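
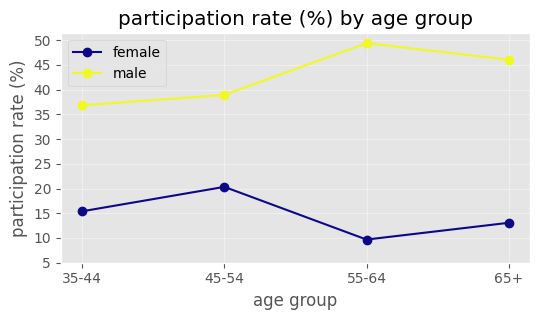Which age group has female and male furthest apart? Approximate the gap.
55-64, ≈ 40 %

55-64: female ≈ 10, male ≈ 50 → gap ≈ 40. Next-largest (65+) is only ≈ 30.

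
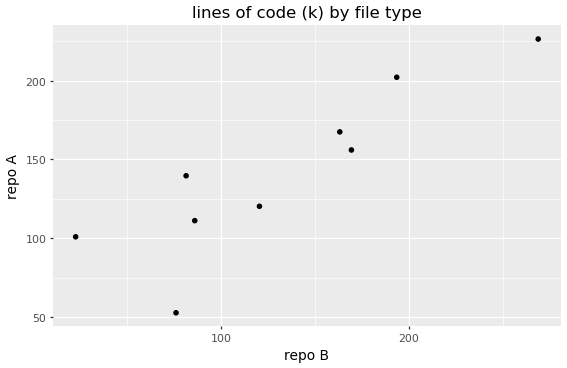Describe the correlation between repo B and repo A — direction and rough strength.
Points are positively correlated; strong (|r| ≈ 0.9).

positive, strong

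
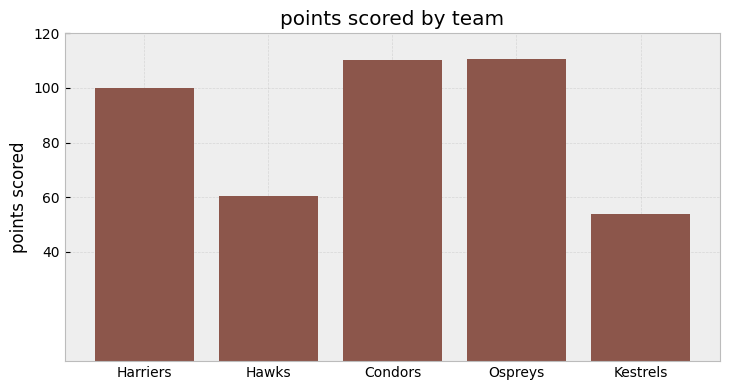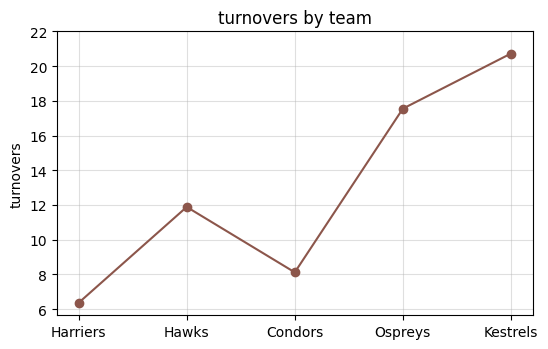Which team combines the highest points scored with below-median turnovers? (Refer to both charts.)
Condors

Chart 2 median turnovers ≈ 12; below-median teams: Harriers, Condors. Among those, Condors has the highest points scored (≈ 120).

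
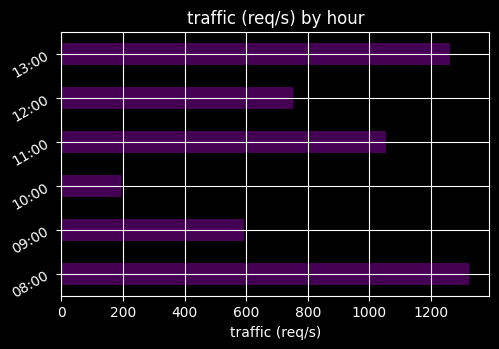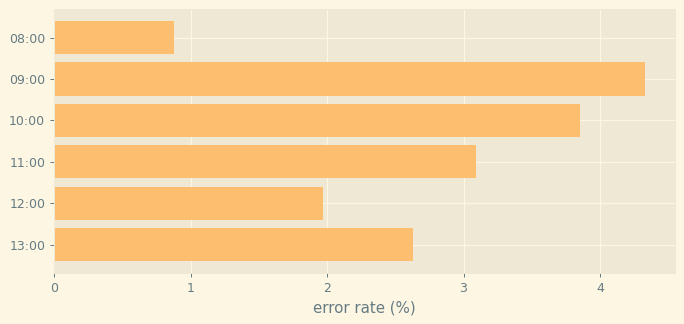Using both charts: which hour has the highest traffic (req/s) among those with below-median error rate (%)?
08:00

Chart 2 median error rate (%) ≈ 3; below-median hours: 08:00, 12:00, 13:00. Among those, 08:00 has the highest traffic (req/s) (≈ 1400).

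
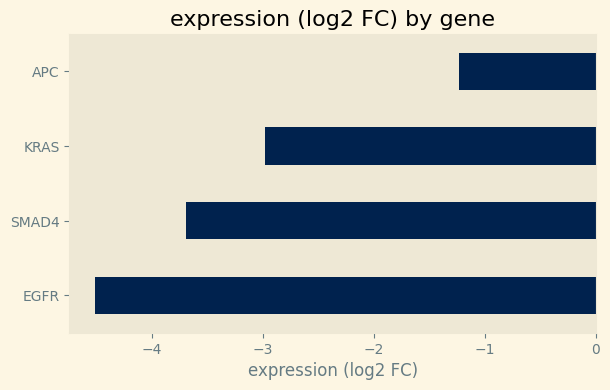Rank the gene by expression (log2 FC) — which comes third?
SMAD4

Top 4: APC ≈ -1.0, KRAS ≈ -3.0, SMAD4 ≈ -3.5, EGFR ≈ -4.5.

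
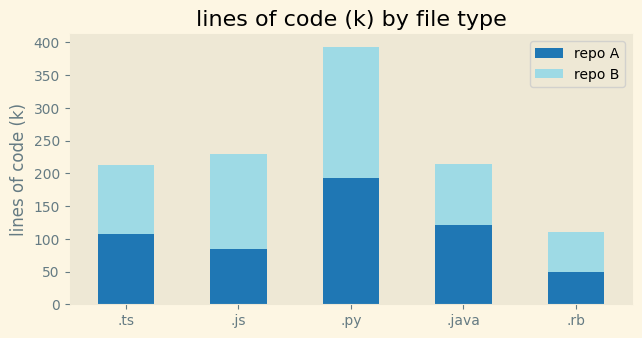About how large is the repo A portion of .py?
≈ 200

repo A top ≈ 200, bottom ≈ 0; segment ≈ 200.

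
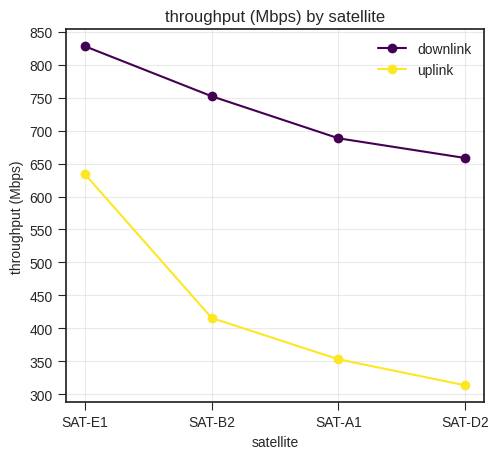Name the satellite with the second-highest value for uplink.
Top 3 for uplink: SAT-E1 ≈ 650, SAT-B2 ≈ 400, SAT-A1 ≈ 350.

SAT-B2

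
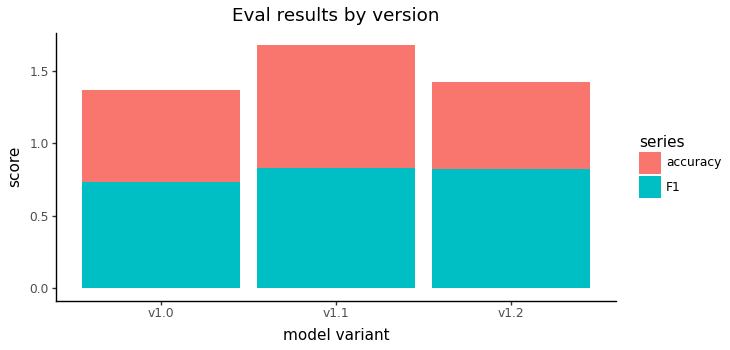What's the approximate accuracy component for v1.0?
≈ 0.6

accuracy top ≈ 1.4, bottom ≈ 0.8; segment ≈ 0.6.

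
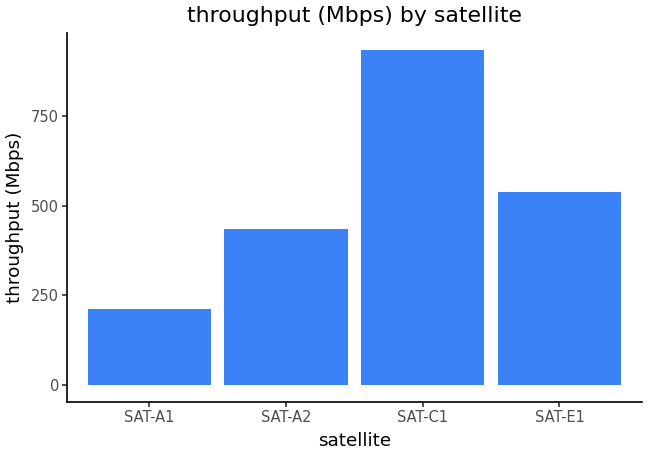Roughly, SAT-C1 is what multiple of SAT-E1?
SAT-C1 ≈ 900, SAT-E1 ≈ 500; 900/500 ≈ 1.8.

≈ 1.8×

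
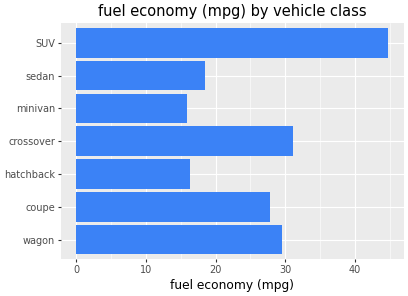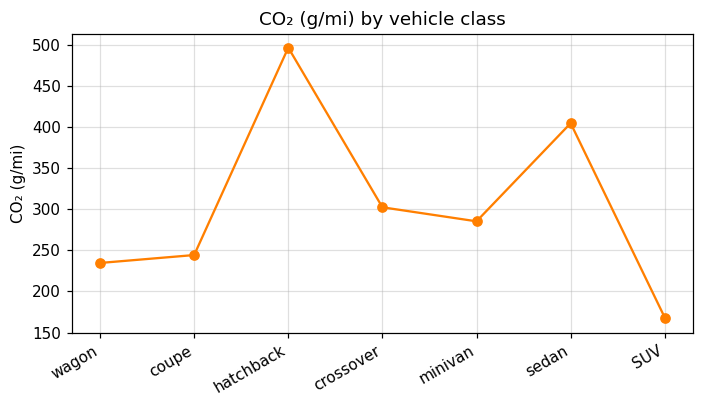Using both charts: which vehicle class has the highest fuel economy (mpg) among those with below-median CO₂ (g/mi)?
Chart 2 median CO₂ (g/mi) ≈ 300; below-median vehicle classes: wagon, coupe, SUV. Among those, SUV has the highest fuel economy (mpg) (≈ 45).

SUV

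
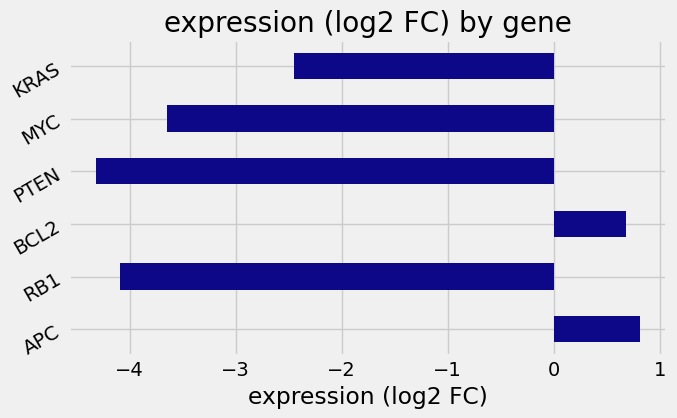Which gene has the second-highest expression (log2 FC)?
Top 3: APC ≈ 1.0, BCL2 ≈ 0.5, KRAS ≈ -2.5.

BCL2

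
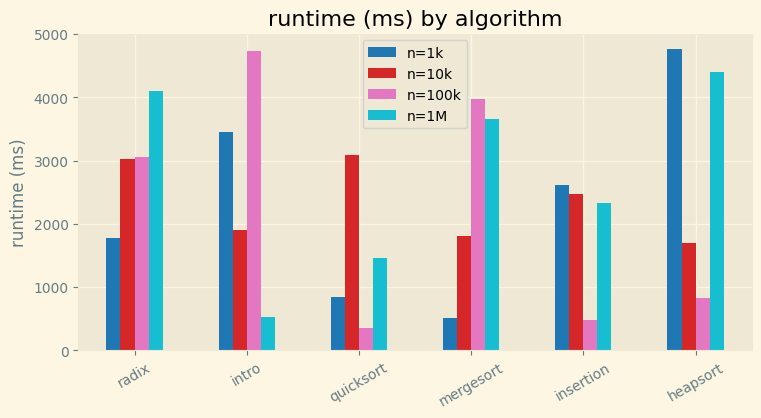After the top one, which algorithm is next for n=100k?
Top 3 for n=100k: intro ≈ 4500, mergesort ≈ 4000, radix ≈ 3000.

mergesort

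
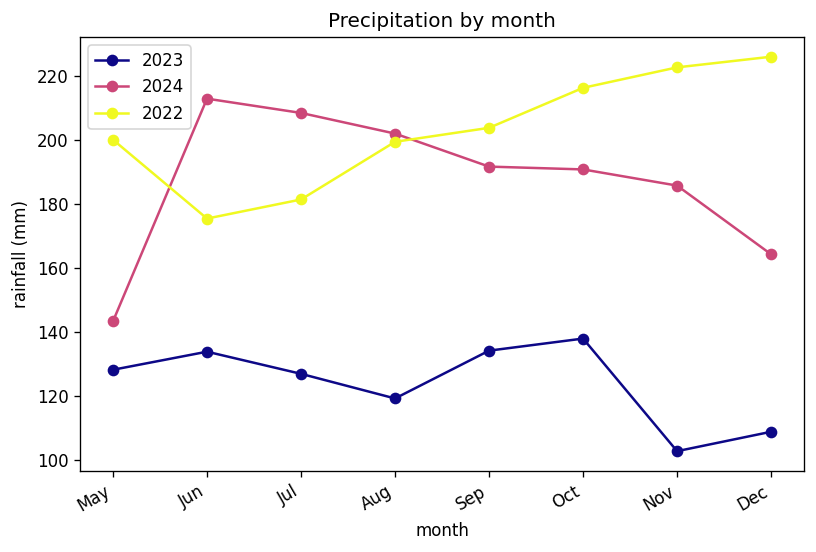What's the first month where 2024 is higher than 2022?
May: 2024 ≈ 140 vs 2022 ≈ 200 (not yet); Jun: 2024 ≈ 220 vs 2022 ≈ 180 (first crossover).

Jun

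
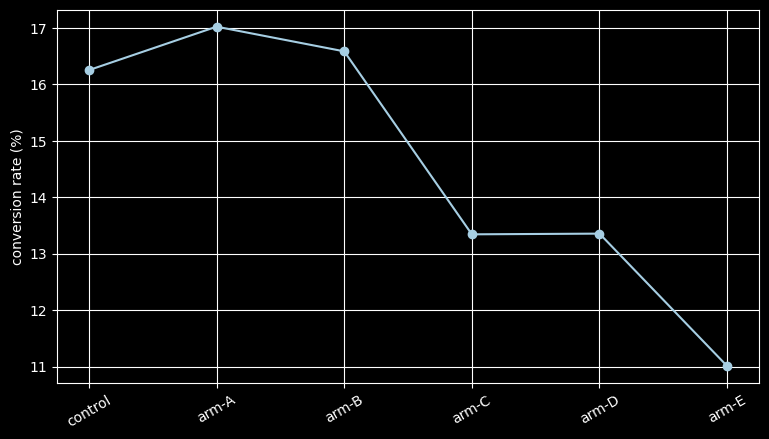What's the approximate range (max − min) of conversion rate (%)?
Max arm-A ≈ 17, min arm-E ≈ 11; range ≈ 6.

≈ 6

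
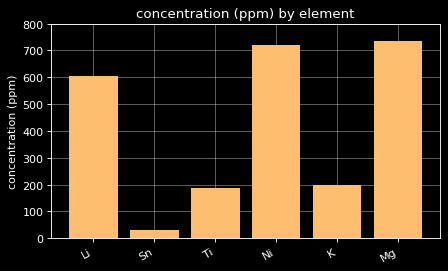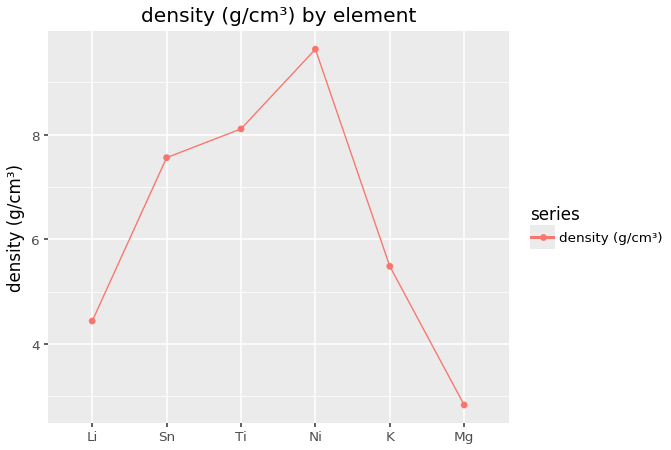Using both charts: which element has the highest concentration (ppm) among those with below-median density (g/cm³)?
Chart 2 median density (g/cm³) ≈ 7; below-median elements: Li, K, Mg. Among those, Mg has the highest concentration (ppm) (≈ 700).

Mg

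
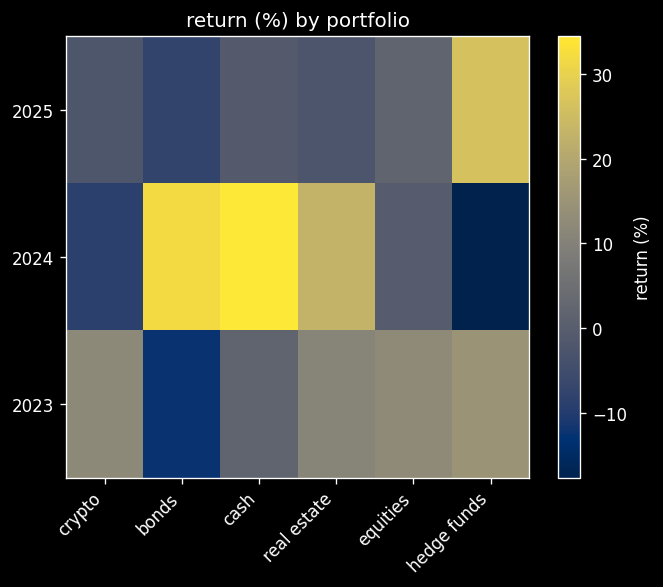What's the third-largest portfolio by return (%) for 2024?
real estate

Top 4 for 2024: cash ≈ 35, bonds ≈ 30, real estate ≈ 25, equities ≈ 0.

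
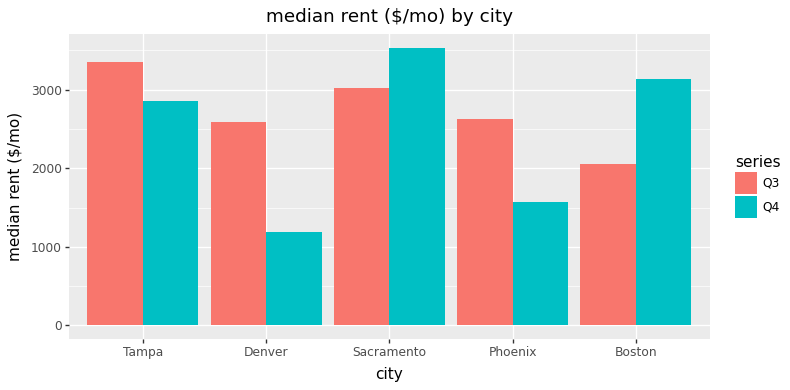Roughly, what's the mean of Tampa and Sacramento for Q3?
(3500 + 3000) / 2 ≈ 3250.

≈ 3250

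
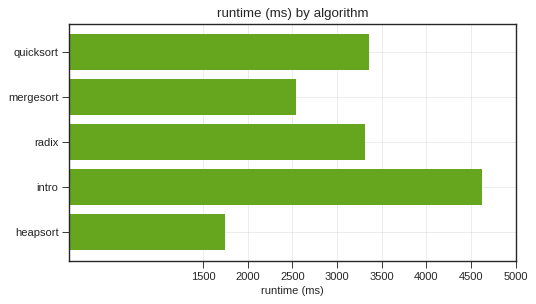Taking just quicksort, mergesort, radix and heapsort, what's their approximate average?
≈ 2750

(3500 + 2500 + 3500 + 1500) / 4 ≈ 2750.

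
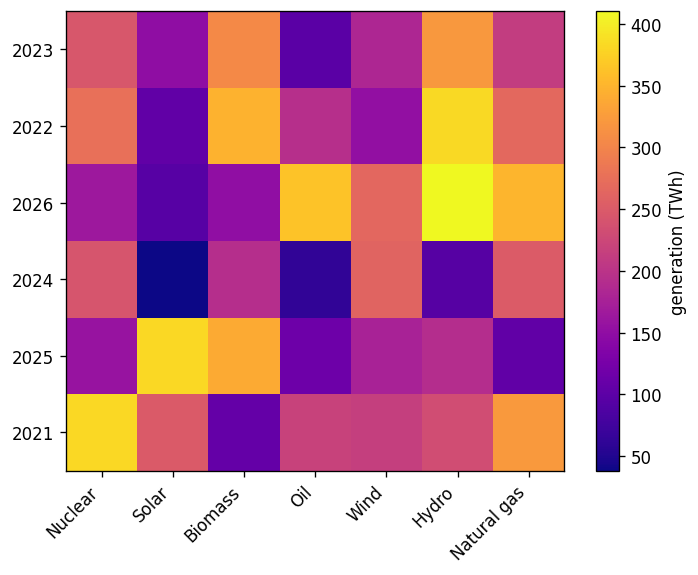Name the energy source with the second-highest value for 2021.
Top 3 for 2021: Nuclear ≈ 400, Natural gas ≈ 300, Solar ≈ 250.

Natural gas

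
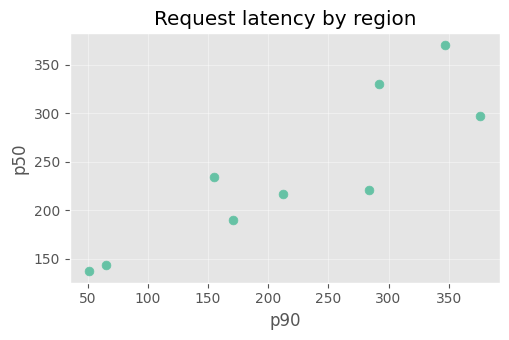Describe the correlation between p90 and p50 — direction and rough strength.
positive, strong

Points are positively correlated; strong (|r| ≈ 0.9).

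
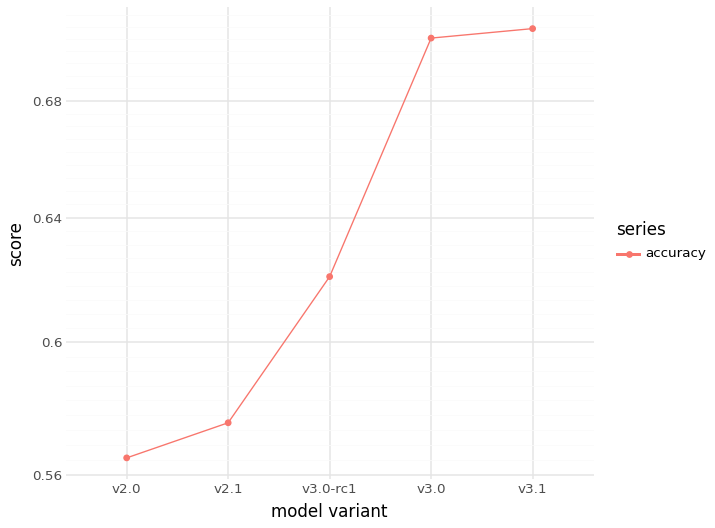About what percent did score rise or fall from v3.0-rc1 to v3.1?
v3.0-rc1 ≈ 0.62, v3.1 ≈ 0.70; (0.70 − 0.62) / 0.62 ≈ +12.9%.

≈ +12.9%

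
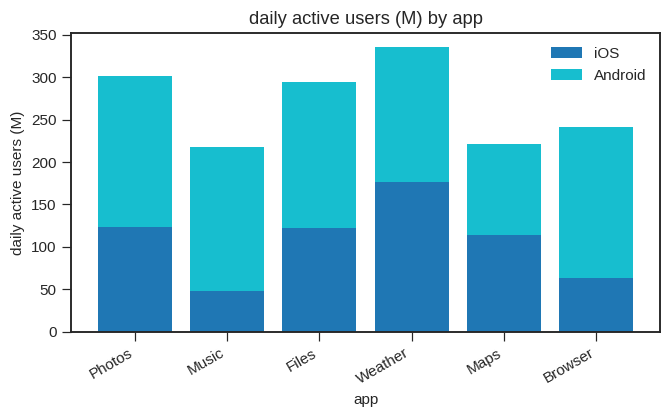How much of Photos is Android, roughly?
Android top ≈ 300, bottom ≈ 100; segment ≈ 200.

≈ 200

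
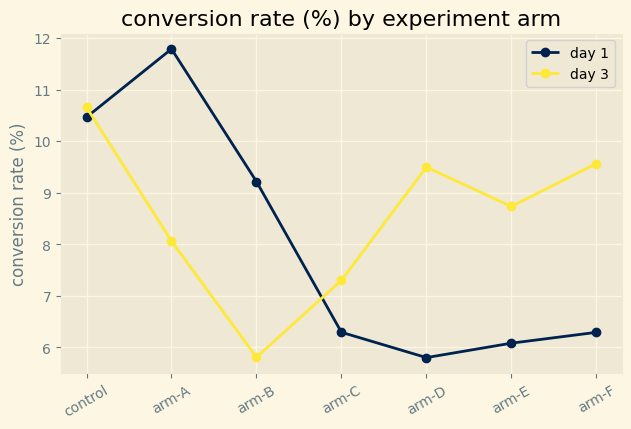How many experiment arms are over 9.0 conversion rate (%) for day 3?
3

Above 9.0: control, arm-D, arm-F.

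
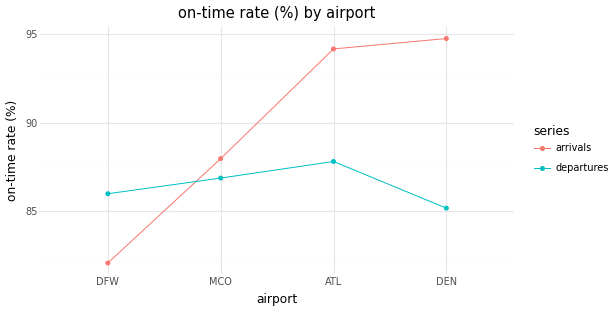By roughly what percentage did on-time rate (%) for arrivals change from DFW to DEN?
≈ +14.6%

DFW ≈ 82, DEN ≈ 94; (94 − 82) / 82 ≈ +14.6%.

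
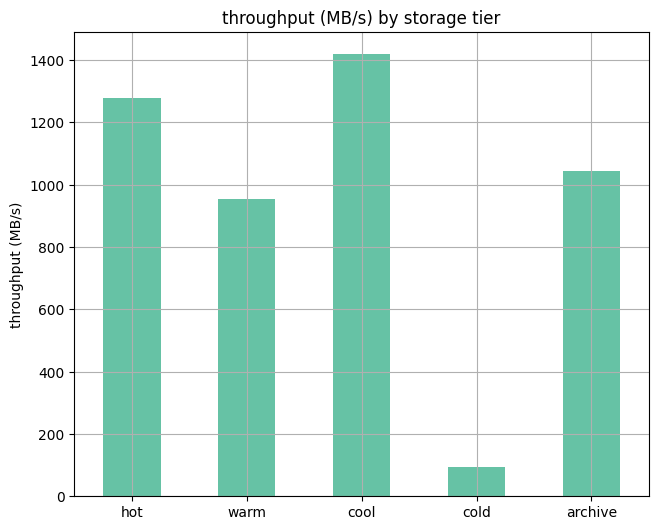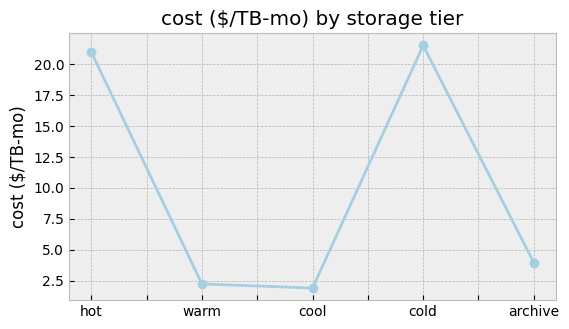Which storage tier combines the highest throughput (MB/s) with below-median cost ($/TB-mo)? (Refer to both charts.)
cool

Chart 2 median cost ($/TB-mo) ≈ 4; below-median storage tiers: warm, cool. Among those, cool has the highest throughput (MB/s) (≈ 1400).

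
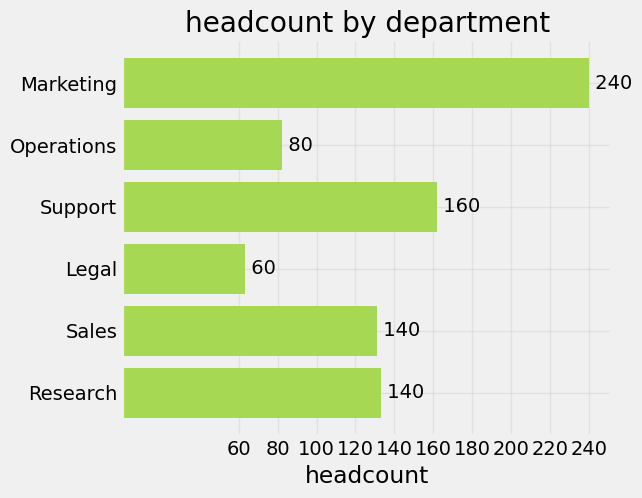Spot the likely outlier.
Marketing ≈ 240; the rest sit between ≈ 60 and ≈ 160.

Marketing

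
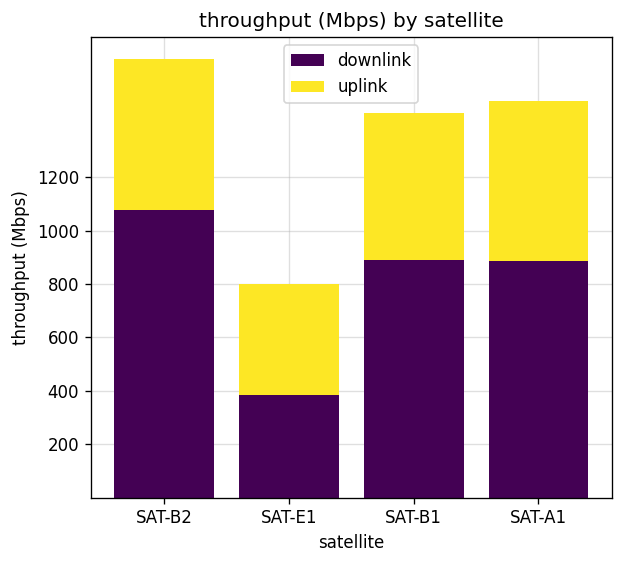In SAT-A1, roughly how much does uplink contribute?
uplink top ≈ 1400, bottom ≈ 800; segment ≈ 600.

≈ 600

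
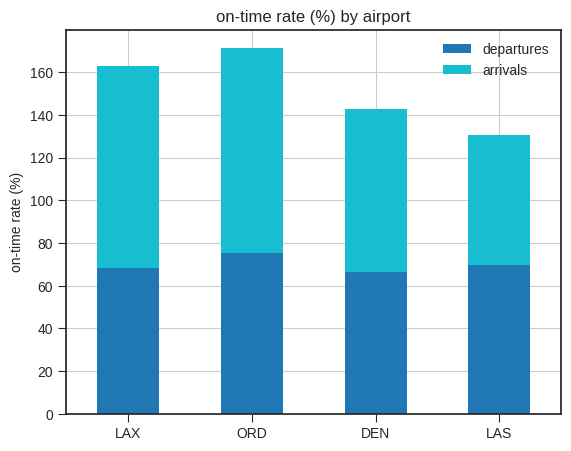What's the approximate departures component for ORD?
≈ 80

departures top ≈ 80, bottom ≈ 0; segment ≈ 80.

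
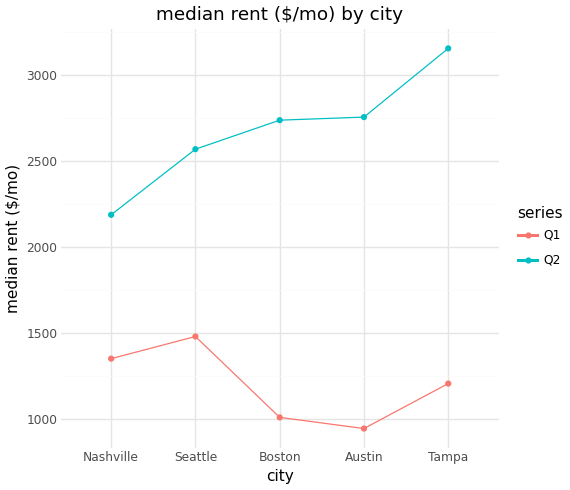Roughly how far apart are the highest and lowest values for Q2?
≈ 1000

Max Tampa ≈ 3200, min Nashville ≈ 2200; range ≈ 1000.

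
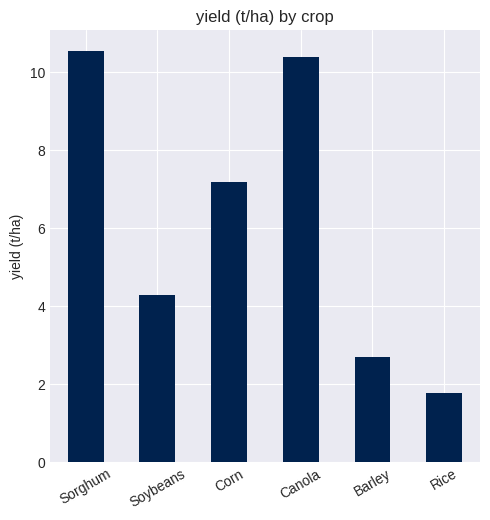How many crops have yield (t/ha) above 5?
Above 5: Sorghum, Corn, Canola.

3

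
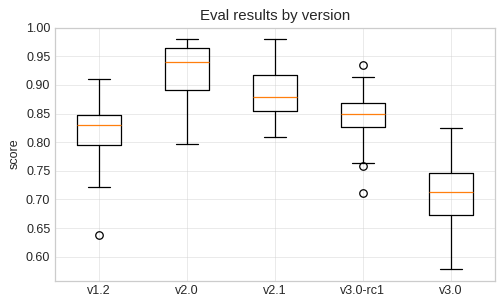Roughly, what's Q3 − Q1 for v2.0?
≈ 0.06

Q3 ≈ 0.96, Q1 ≈ 0.90; IQR ≈ 0.06.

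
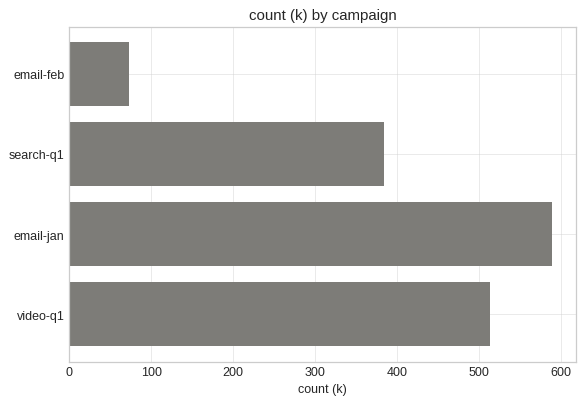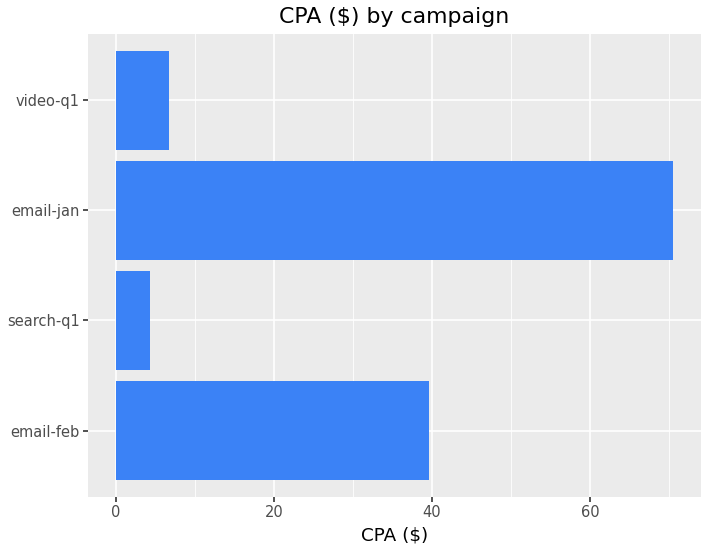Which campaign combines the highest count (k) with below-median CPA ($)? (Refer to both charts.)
Chart 2 median CPA ($) ≈ 20; below-median campaigns: search-q1, video-q1. Among those, video-q1 has the highest count (k) (≈ 500).

video-q1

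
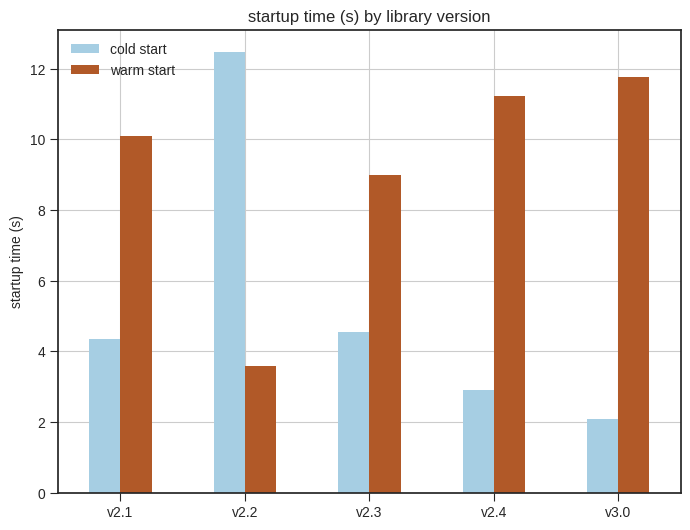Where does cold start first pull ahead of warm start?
v2.2

v2.1: cold start ≈ 4 vs warm start ≈ 10 (not yet); v2.2: cold start ≈ 12 vs warm start ≈ 4 (first crossover).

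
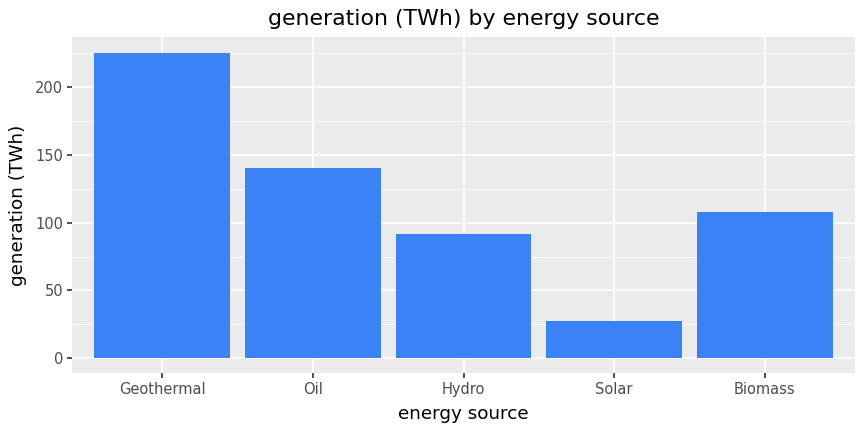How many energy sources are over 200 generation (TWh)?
1

Above 200: Geothermal.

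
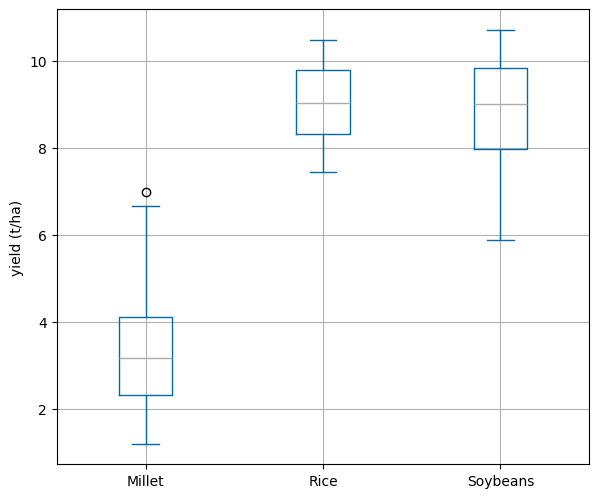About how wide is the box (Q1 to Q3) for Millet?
≈ 1.5

Q3 ≈ 4.0, Q1 ≈ 2.5; IQR ≈ 1.5.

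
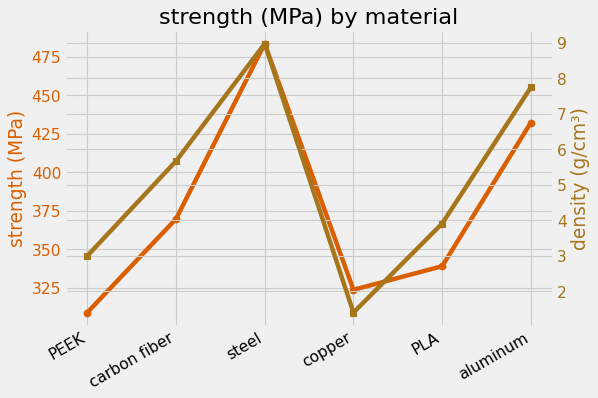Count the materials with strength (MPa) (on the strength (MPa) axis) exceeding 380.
Above 380: steel, aluminum.

2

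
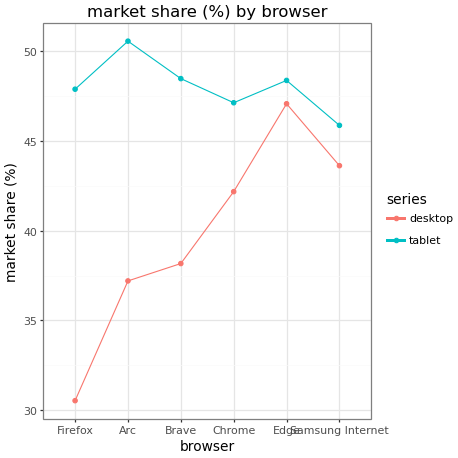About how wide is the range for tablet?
Max Arc ≈ 50, min Samsung Internet ≈ 46; range ≈ 4.

≈ 4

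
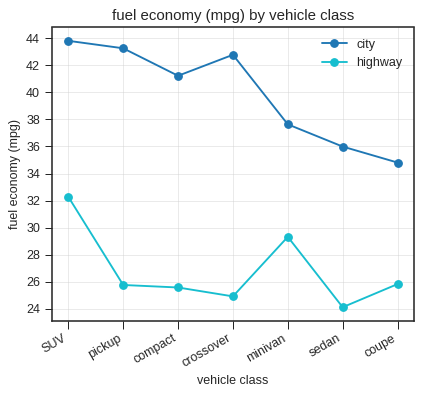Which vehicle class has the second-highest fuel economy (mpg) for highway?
Top 3 for highway: SUV ≈ 32, minivan ≈ 30, coupe ≈ 26.

minivan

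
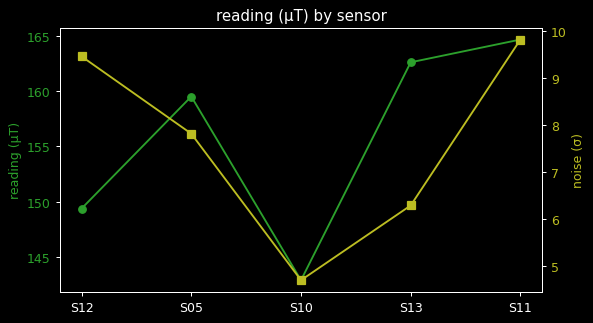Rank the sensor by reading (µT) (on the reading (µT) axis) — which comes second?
Top 3 (on the reading (µT) axis): S11 ≈ 164, S13 ≈ 162, S05 ≈ 160.

S13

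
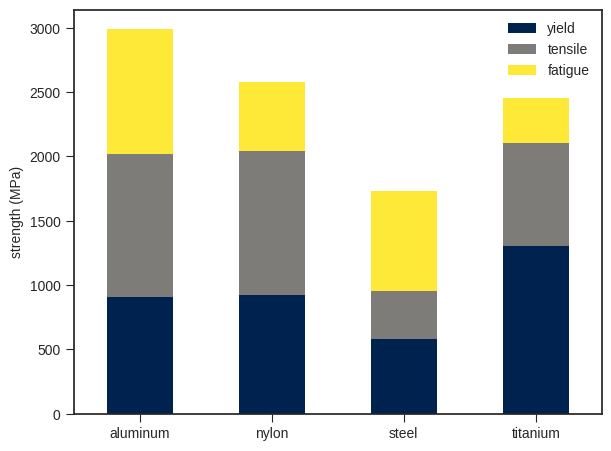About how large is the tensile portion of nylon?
tensile top ≈ 2000, bottom ≈ 1000; segment ≈ 1000.

≈ 1000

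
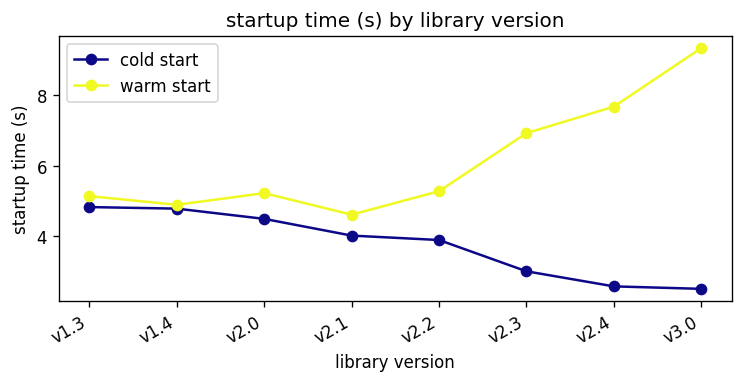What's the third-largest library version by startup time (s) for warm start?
v2.3

Top 4 for warm start: v3.0 ≈ 9, v2.4 ≈ 8, v2.3 ≈ 7, v2.2 ≈ 5.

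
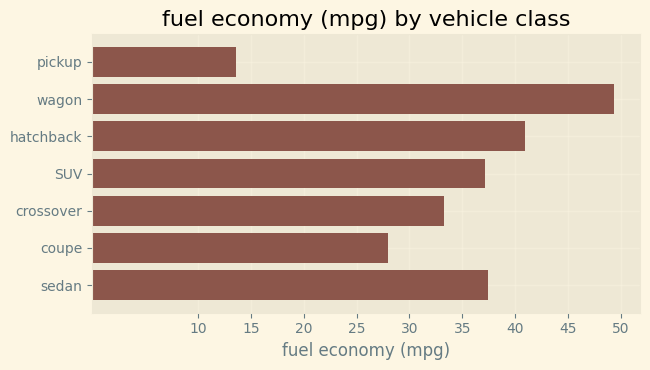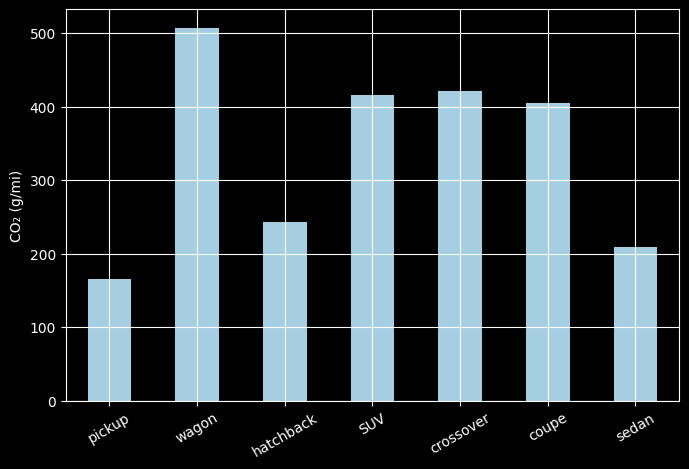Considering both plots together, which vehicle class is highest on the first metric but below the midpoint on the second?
hatchback

Chart 2 median CO₂ (g/mi) ≈ 400; below-median vehicle classes: pickup, hatchback, sedan. Among those, hatchback has the highest fuel economy (mpg) (≈ 40).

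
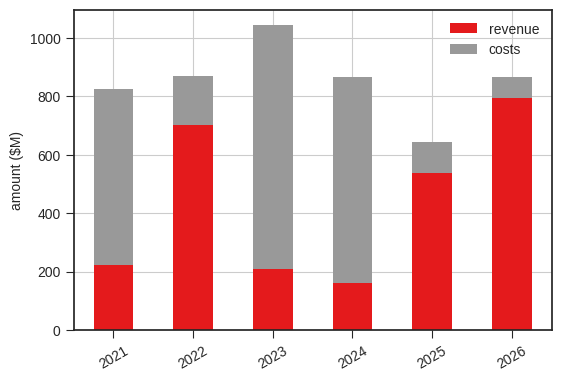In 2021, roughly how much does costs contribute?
≈ 600

costs top ≈ 800, bottom ≈ 200; segment ≈ 600.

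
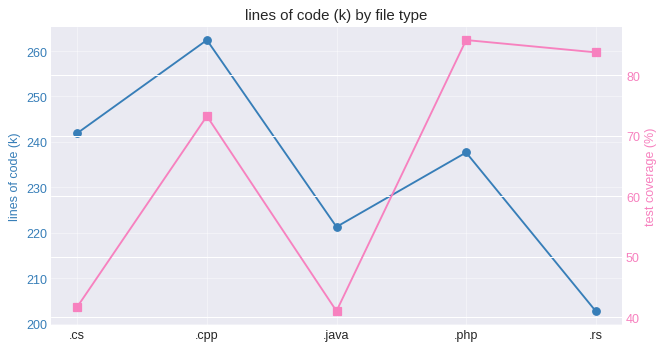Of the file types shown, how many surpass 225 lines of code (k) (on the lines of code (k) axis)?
3

Above 225: .cs, .cpp, .php.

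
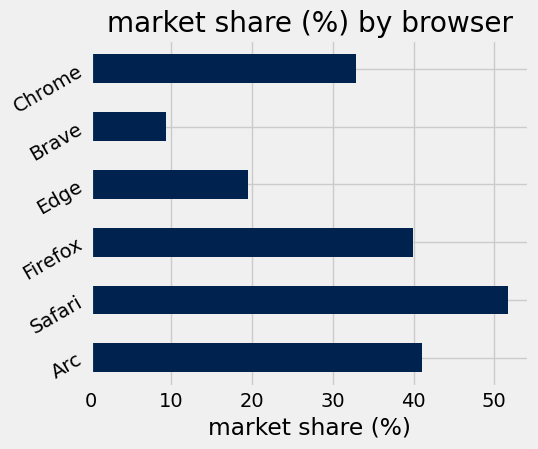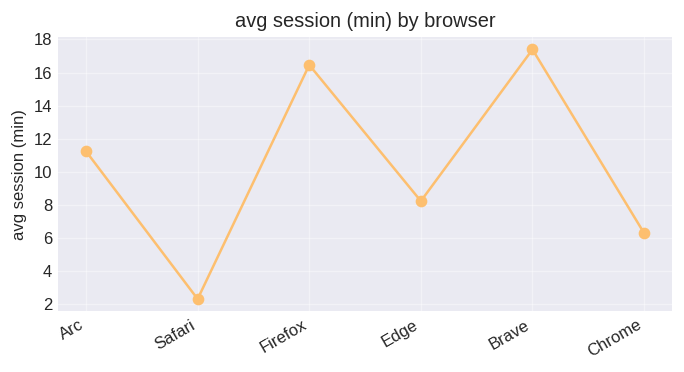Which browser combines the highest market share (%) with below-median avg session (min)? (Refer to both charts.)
Safari

Chart 2 median avg session (min) ≈ 10; below-median browsers: Safari, Edge, Chrome. Among those, Safari has the highest market share (%) (≈ 50).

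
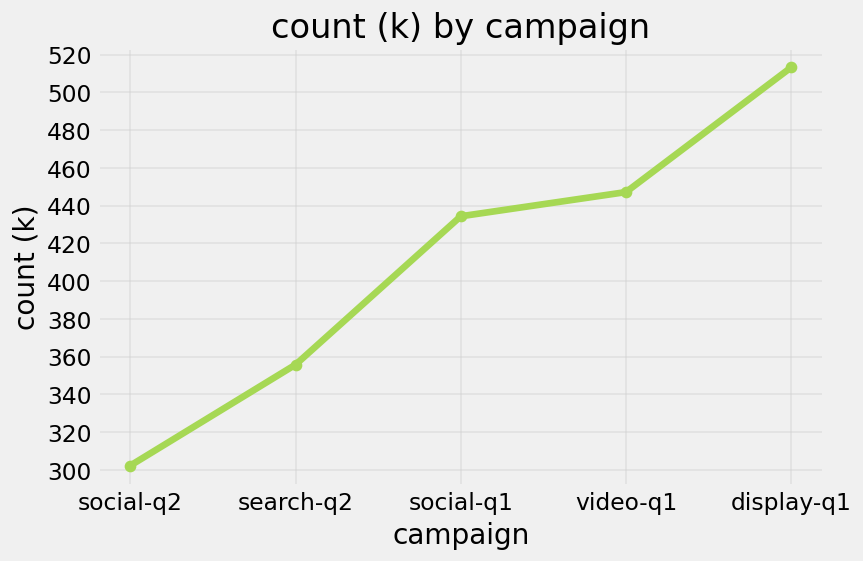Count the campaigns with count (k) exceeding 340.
Above 340: search-q2, social-q1, video-q1, display-q1.

4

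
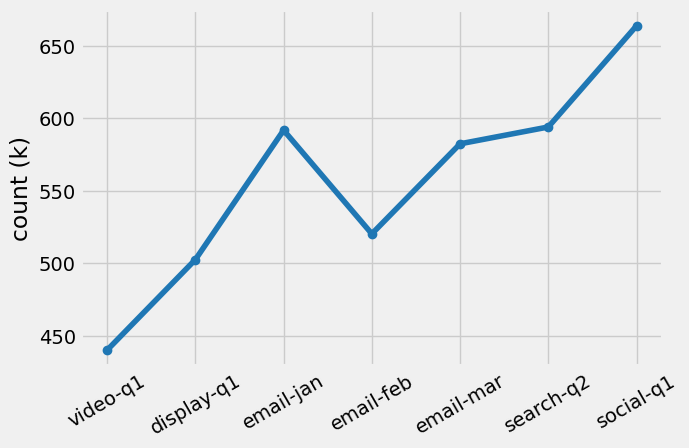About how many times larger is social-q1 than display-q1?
social-q1 ≈ 660, display-q1 ≈ 500; 660/500 ≈ 1.32.

≈ 1.32×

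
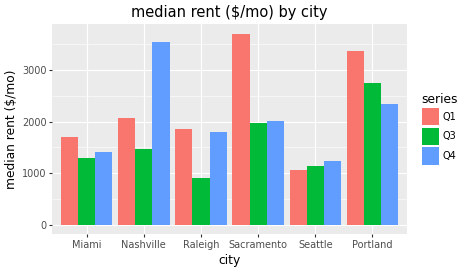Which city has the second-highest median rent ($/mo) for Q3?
Sacramento

Top 3 for Q3: Portland ≈ 2500, Sacramento ≈ 2000, Nashville ≈ 1500.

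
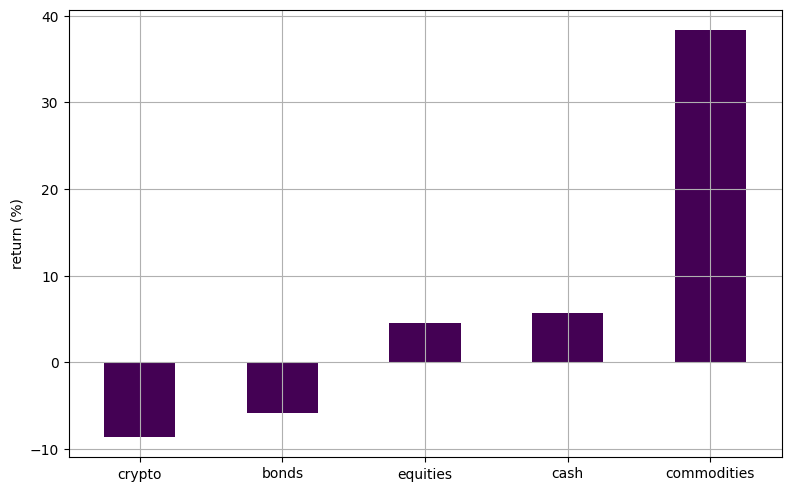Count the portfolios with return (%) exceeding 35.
Above 35: commodities.

1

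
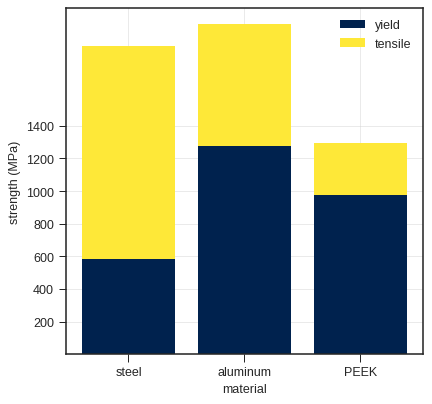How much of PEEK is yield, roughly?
yield top ≈ 1000, bottom ≈ 0; segment ≈ 1000.

≈ 1000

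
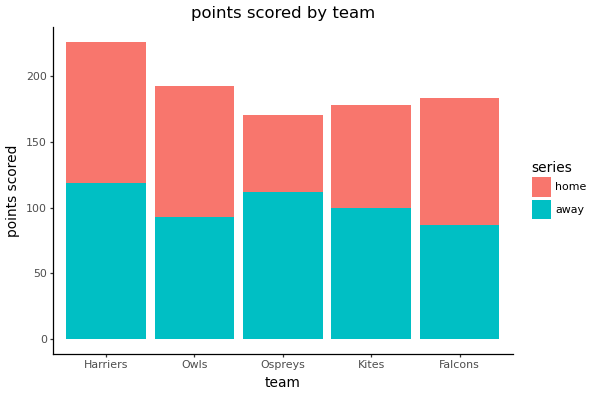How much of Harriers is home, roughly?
≈ 100

home top ≈ 220, bottom ≈ 120; segment ≈ 100.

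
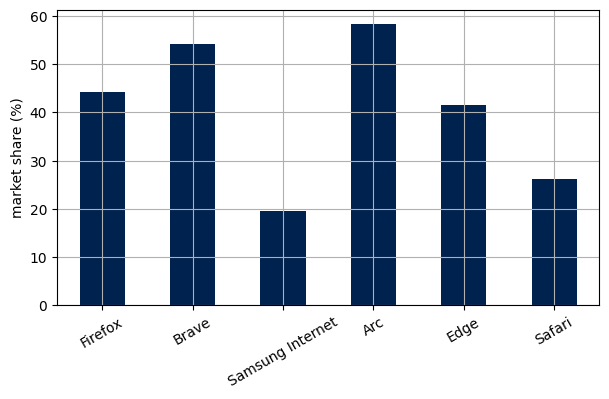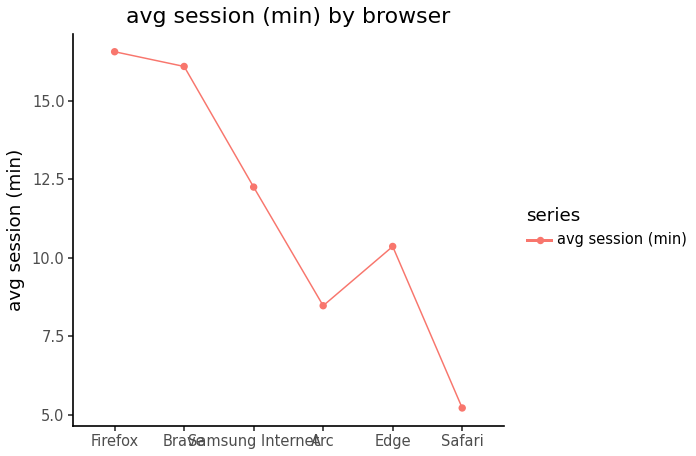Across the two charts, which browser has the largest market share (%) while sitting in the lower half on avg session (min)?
Chart 2 median avg session (min) ≈ 12; below-median browsers: Arc, Edge, Safari. Among those, Arc has the highest market share (%) (≈ 60).

Arc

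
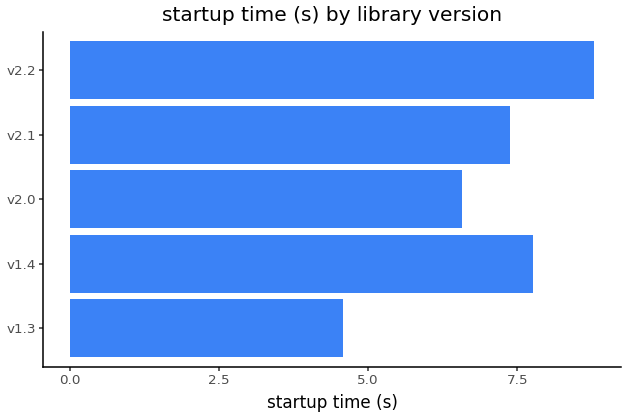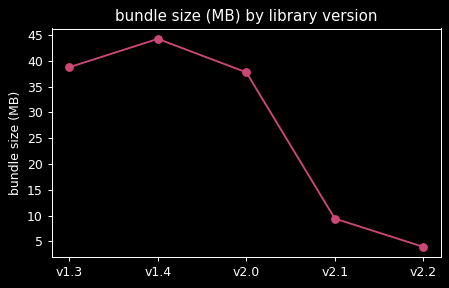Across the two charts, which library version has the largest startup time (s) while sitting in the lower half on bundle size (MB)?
Chart 2 median bundle size (MB) ≈ 40; below-median library versions: v2.1, v2.2. Among those, v2.2 has the highest startup time (s) (≈ 9).

v2.2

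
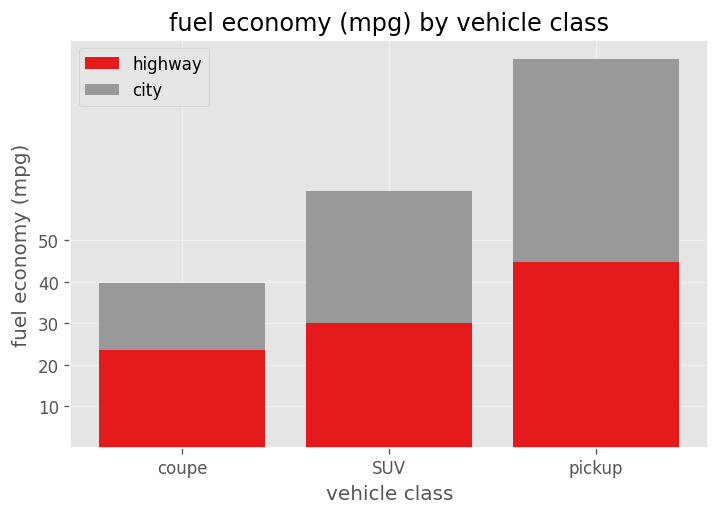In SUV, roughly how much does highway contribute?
highway top ≈ 30, bottom ≈ 0; segment ≈ 30.

≈ 30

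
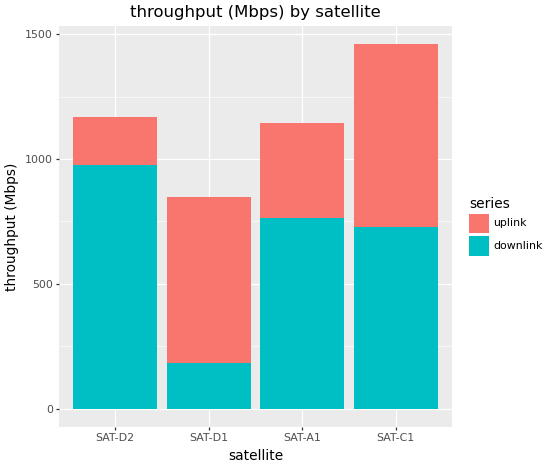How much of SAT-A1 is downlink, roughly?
≈ 800

downlink top ≈ 800, bottom ≈ 0; segment ≈ 800.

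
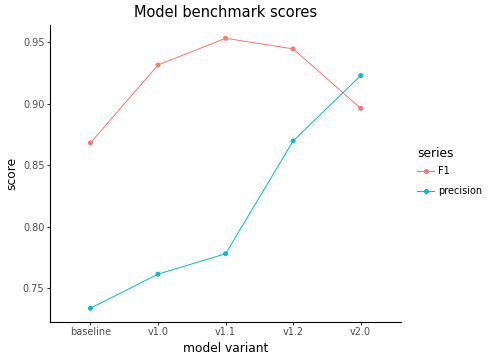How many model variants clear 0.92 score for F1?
3

Above 0.92: v1.0, v1.1, v1.2.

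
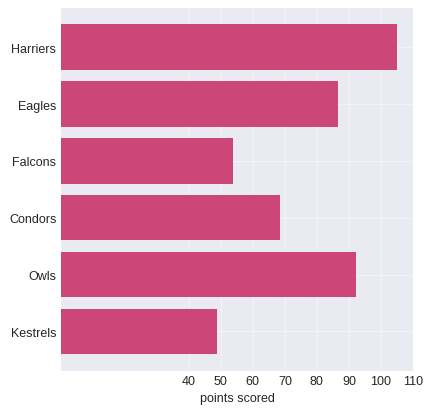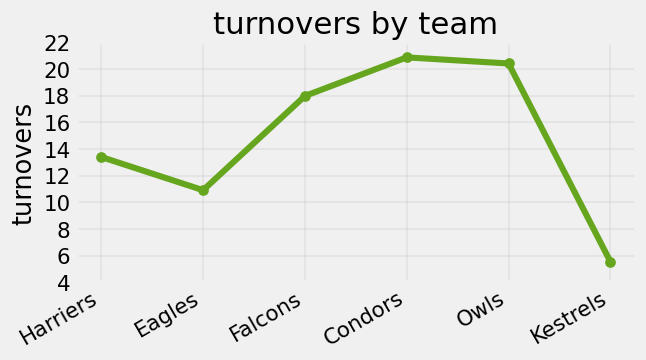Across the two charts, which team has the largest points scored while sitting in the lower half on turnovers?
Chart 2 median turnovers ≈ 16; below-median teams: Harriers, Eagles, Kestrels. Among those, Harriers has the highest points scored (≈ 100).

Harriers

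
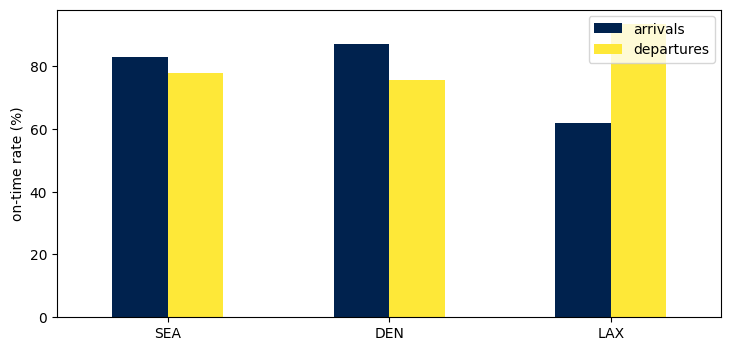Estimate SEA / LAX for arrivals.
≈ 1.33×

SEA ≈ 80, LAX ≈ 60; 80/60 ≈ 1.33.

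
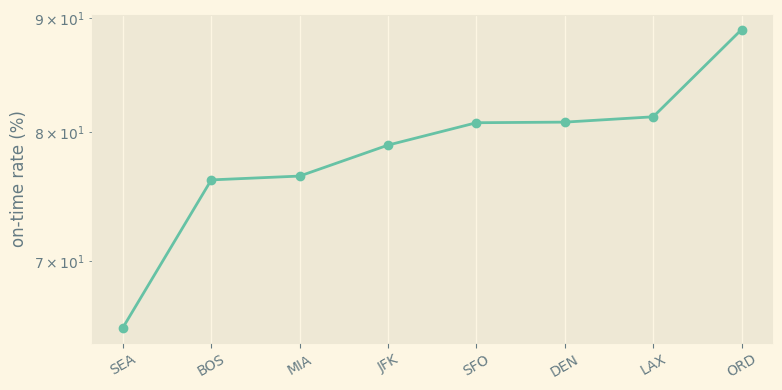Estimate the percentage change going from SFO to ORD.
SFO ≈ 80, ORD ≈ 88; (88 − 80) / 80 ≈ +10%.

≈ +10%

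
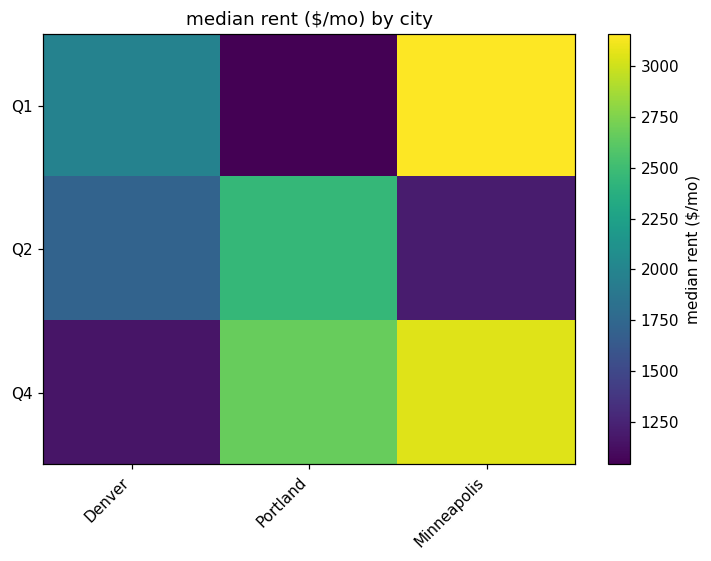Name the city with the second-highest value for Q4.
Portland

Top 3 for Q4: Minneapolis ≈ 3000, Portland ≈ 2600, Denver ≈ 1200.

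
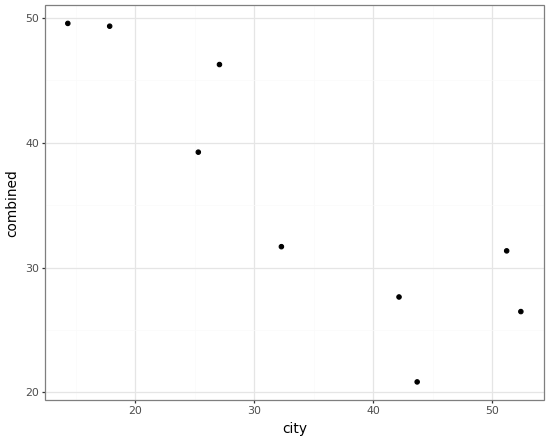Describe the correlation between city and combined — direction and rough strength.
Points are negatively correlated; strong (|r| ≈ 0.9).

negative, strong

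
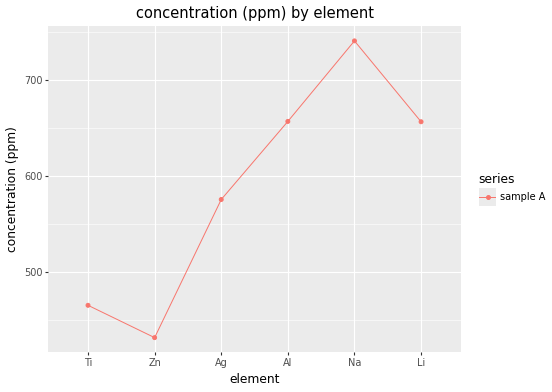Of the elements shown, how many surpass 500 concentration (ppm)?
4

Above 500: Ag, Al, Na, Li.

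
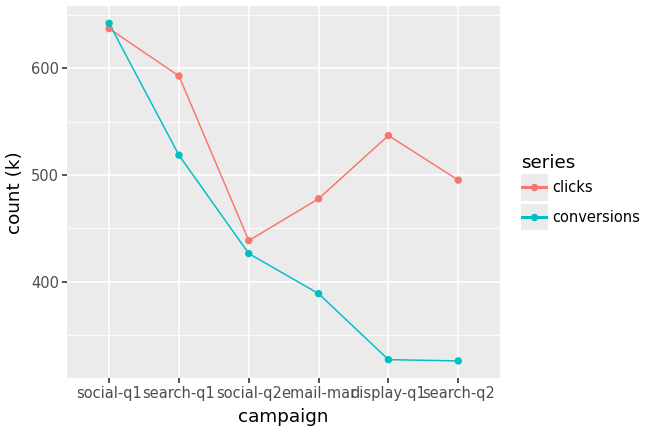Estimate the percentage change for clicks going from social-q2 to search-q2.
≈ +11.1%

social-q2 ≈ 450, search-q2 ≈ 500; (500 − 450) / 450 ≈ +11.1%.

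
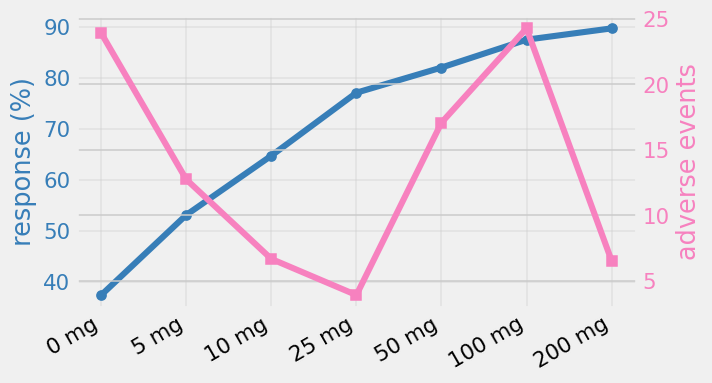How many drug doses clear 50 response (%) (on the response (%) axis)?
Above 50: 5 mg, 10 mg, 25 mg, 50 mg, 100 mg, 200 mg.

6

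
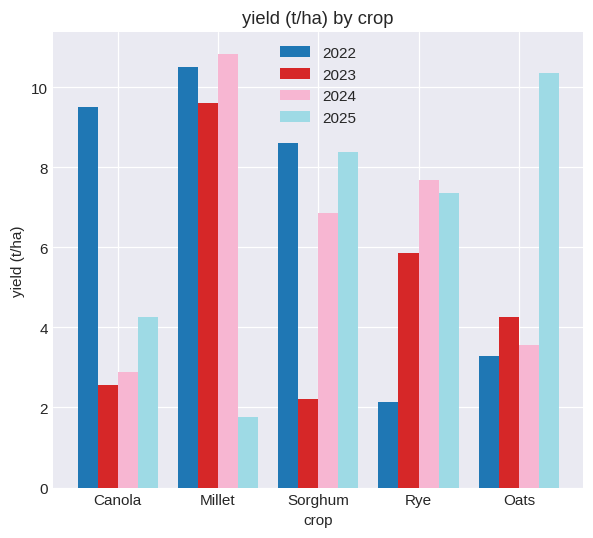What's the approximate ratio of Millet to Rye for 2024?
Millet ≈ 11, Rye ≈ 8; 11/8 ≈ 1.38.

≈ 1.38×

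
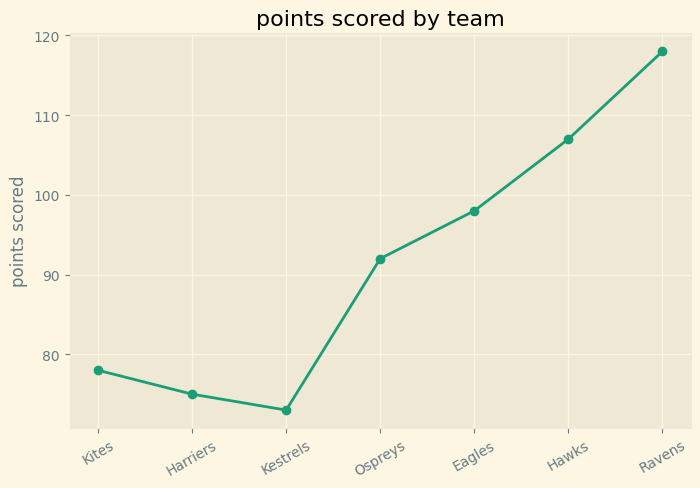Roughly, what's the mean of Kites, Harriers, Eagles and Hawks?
≈ 90

(80 + 75 + 100 + 105) / 4 ≈ 90.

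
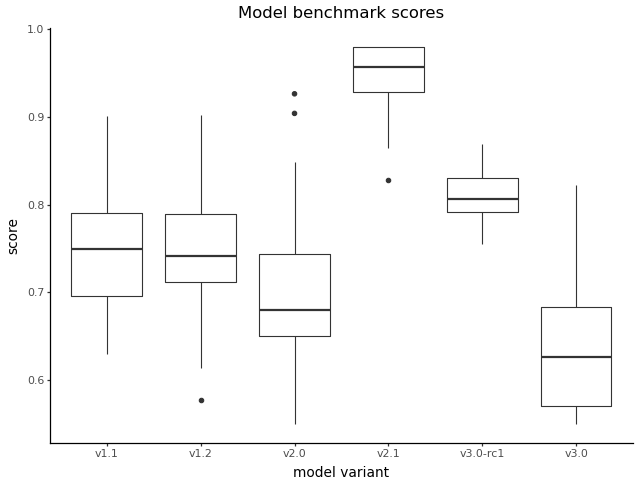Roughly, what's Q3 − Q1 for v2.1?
≈ 0.05

Q3 ≈ 1.00, Q1 ≈ 0.95; IQR ≈ 0.05.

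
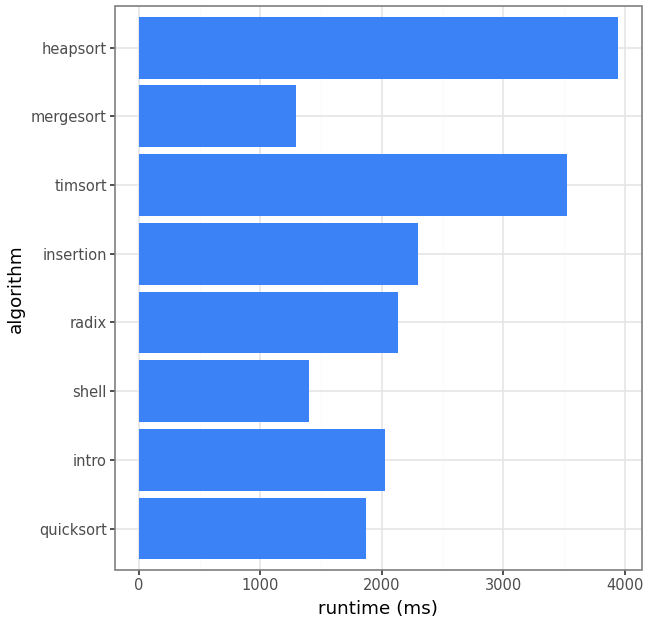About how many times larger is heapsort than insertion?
heapsort ≈ 4000, insertion ≈ 2500; 4000/2500 ≈ 1.6.

≈ 1.6×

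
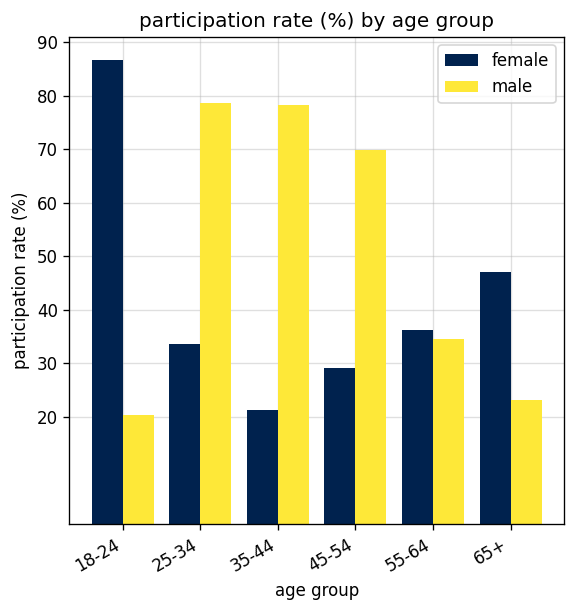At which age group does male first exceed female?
25-34

18-24: male ≈ 20 vs female ≈ 90 (not yet); 25-34: male ≈ 80 vs female ≈ 30 (first crossover).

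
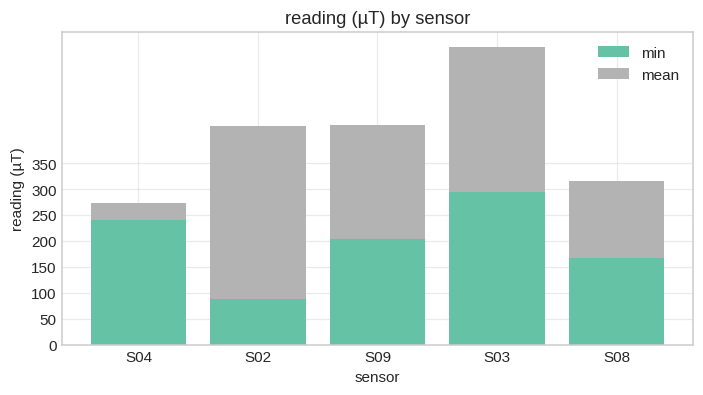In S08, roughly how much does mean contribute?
≈ 150

mean top ≈ 300, bottom ≈ 150; segment ≈ 150.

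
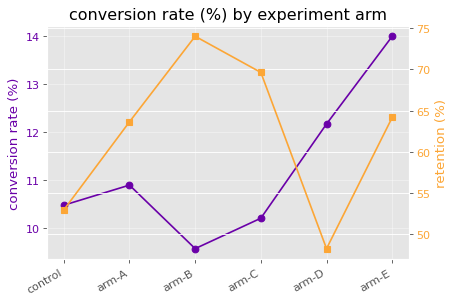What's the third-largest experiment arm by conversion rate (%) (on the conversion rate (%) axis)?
Top 4 (on the conversion rate (%) axis): arm-E ≈ 14.0, arm-D ≈ 12.0, arm-A ≈ 11.0, control ≈ 10.5.

arm-A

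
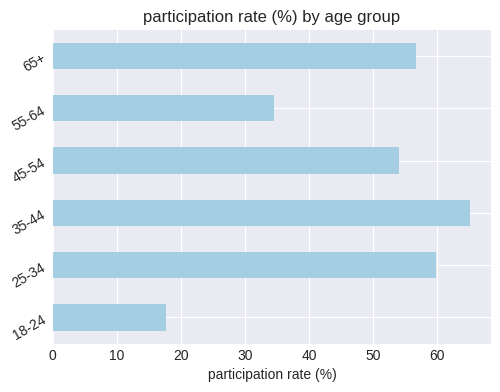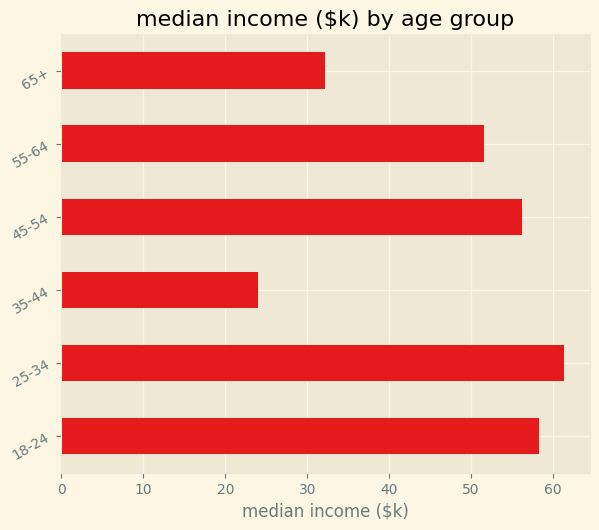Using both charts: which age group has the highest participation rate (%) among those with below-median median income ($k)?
Chart 2 median median income ($k) ≈ 50; below-median age groups: 35-44, 55-64, 65+. Among those, 35-44 has the highest participation rate (%) (≈ 70).

35-44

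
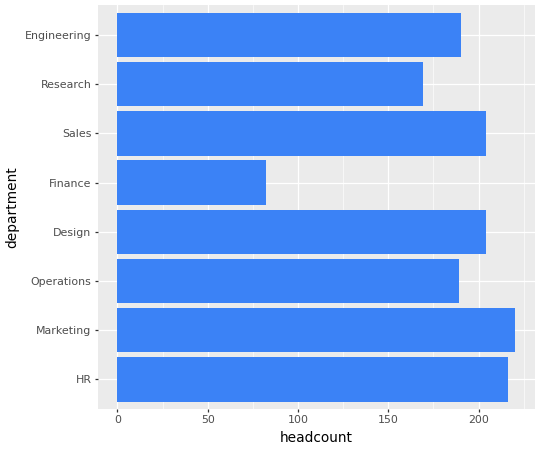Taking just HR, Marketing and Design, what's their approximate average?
≈ 213

(220 + 220 + 200) / 3 ≈ 213.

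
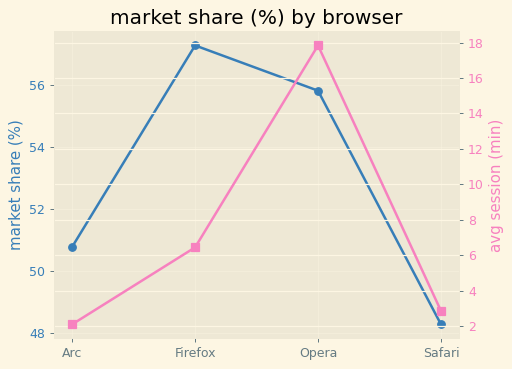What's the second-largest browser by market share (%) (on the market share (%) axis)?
Opera

Top 3 (on the market share (%) axis): Firefox ≈ 57, Opera ≈ 56, Arc ≈ 51.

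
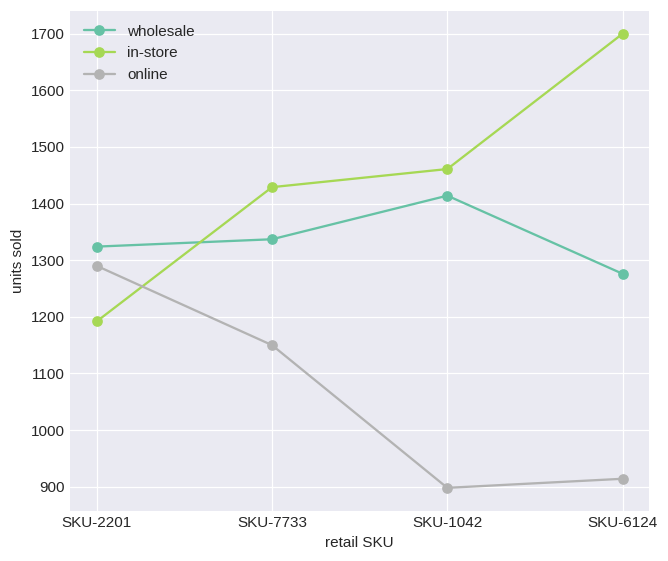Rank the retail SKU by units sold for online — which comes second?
SKU-7733

Top 3 for online: SKU-2201 ≈ 1300, SKU-7733 ≈ 1200, SKU-6124 ≈ 900.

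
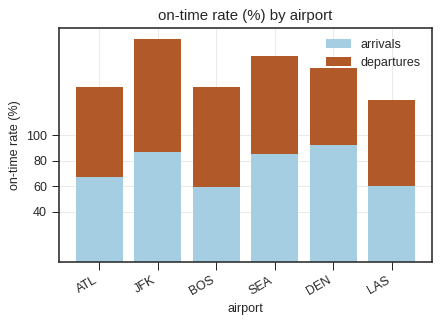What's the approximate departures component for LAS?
≈ 60

departures top ≈ 120, bottom ≈ 60; segment ≈ 60.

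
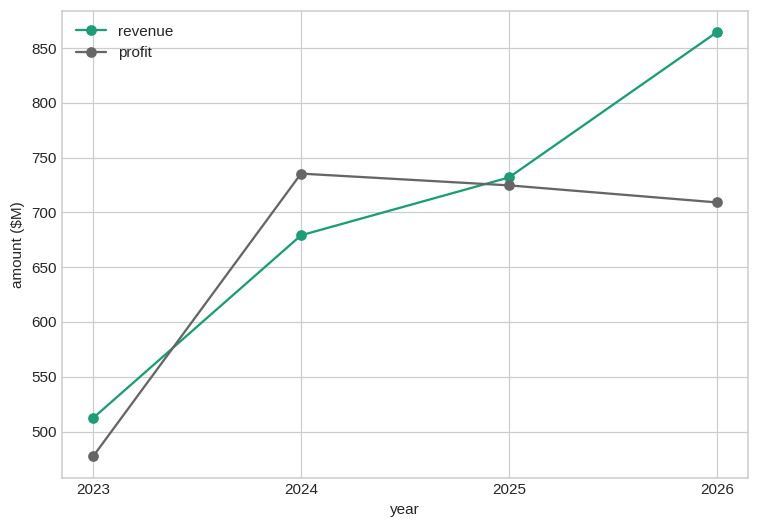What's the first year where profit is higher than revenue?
2023: profit ≈ 500 vs revenue ≈ 500 (not yet); 2024: profit ≈ 750 vs revenue ≈ 700 (first crossover).

2024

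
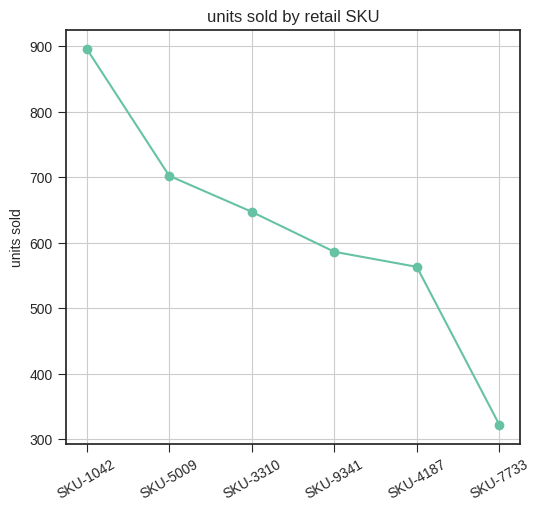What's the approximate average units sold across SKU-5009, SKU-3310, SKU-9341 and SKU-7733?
(700 + 650 + 600 + 300) / 4 ≈ 562.

≈ 562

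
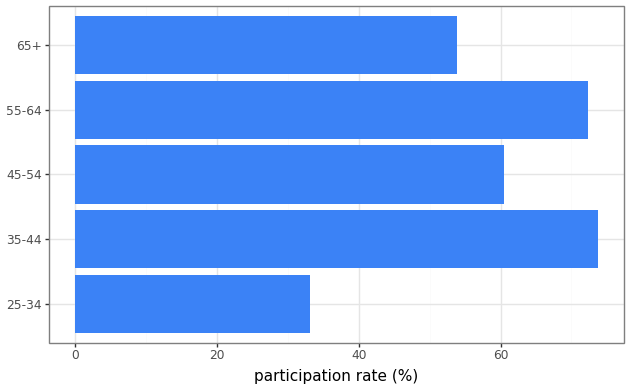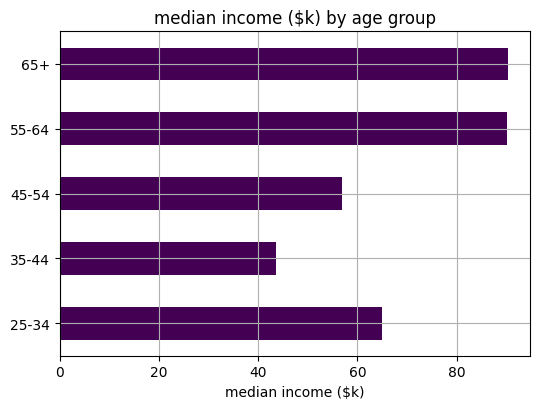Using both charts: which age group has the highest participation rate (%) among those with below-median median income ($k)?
Chart 2 median median income ($k) ≈ 70; below-median age groups: 35-44, 45-54. Among those, 35-44 has the highest participation rate (%) (≈ 70).

35-44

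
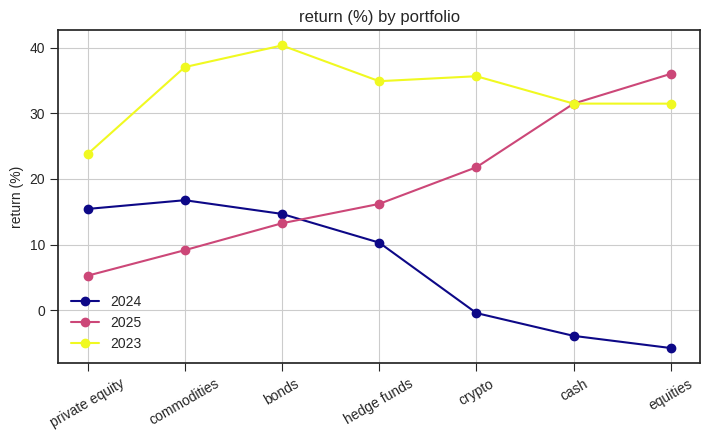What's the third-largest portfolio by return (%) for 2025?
crypto

Top 4 for 2025: equities ≈ 35, cash ≈ 30, crypto ≈ 20, hedge funds ≈ 15.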